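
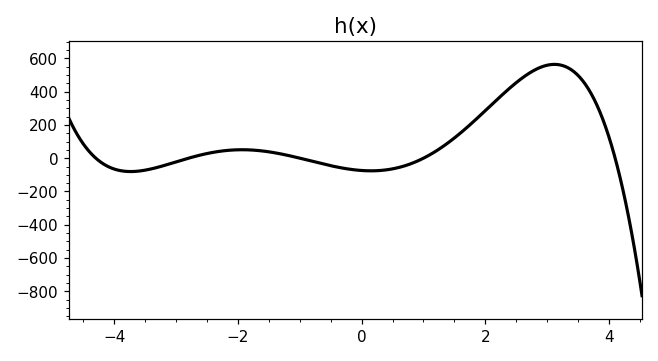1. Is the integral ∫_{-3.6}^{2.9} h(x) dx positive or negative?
positive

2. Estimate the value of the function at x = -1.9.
50.7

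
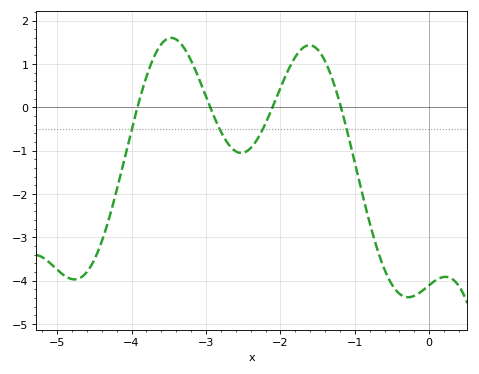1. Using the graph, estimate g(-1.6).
1.43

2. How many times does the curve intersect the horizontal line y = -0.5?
4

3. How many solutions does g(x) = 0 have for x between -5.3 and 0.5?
4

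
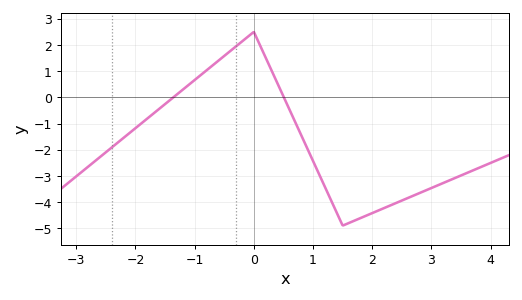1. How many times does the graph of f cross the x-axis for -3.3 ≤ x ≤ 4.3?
2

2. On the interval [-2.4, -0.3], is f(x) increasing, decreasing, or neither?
increasing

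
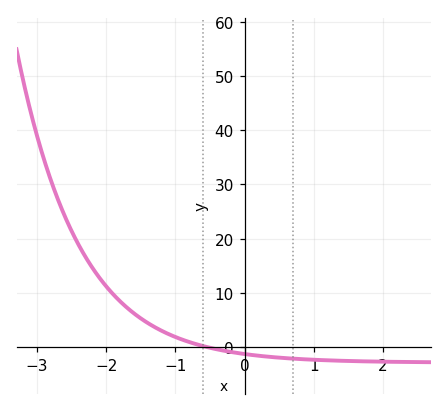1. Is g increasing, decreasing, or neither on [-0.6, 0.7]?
decreasing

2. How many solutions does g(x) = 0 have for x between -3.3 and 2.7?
1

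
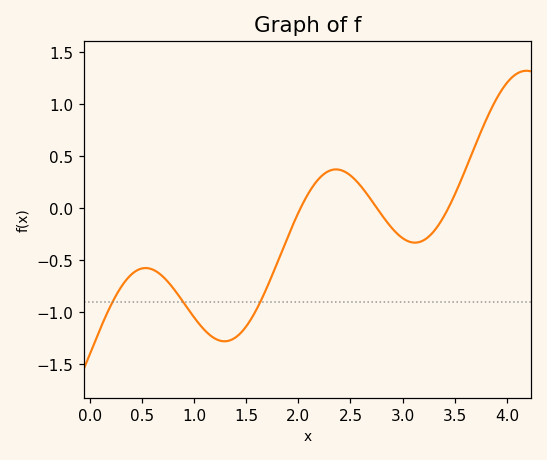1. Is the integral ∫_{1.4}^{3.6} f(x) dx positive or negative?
negative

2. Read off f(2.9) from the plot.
-0.195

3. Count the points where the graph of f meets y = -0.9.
3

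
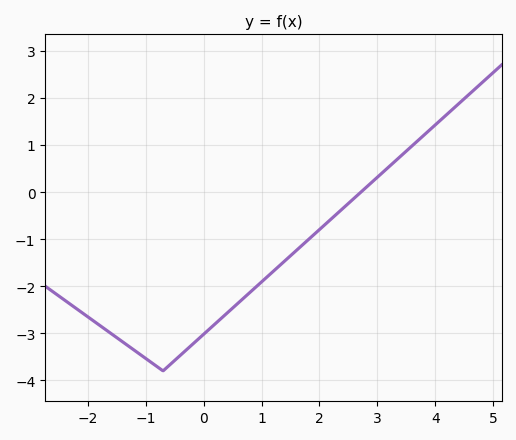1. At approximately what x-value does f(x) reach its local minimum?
-0.8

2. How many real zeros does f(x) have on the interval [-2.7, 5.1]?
1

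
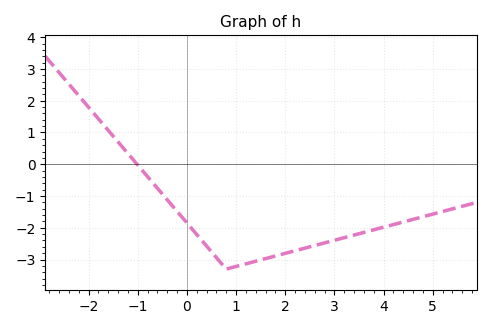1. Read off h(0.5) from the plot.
-2.75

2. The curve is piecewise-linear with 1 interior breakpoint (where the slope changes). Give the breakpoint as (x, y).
(0.8, -3.3)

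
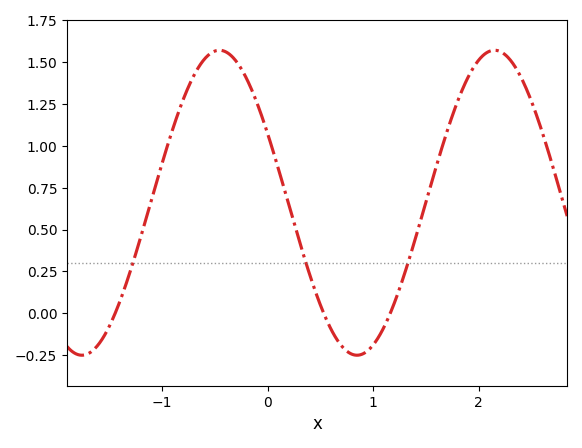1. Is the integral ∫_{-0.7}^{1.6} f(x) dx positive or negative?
positive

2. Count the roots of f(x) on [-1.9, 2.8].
3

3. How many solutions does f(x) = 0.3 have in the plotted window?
3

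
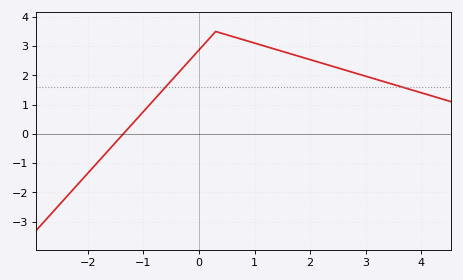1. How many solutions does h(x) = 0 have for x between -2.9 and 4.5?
1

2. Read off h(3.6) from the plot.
1.6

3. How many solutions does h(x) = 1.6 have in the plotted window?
2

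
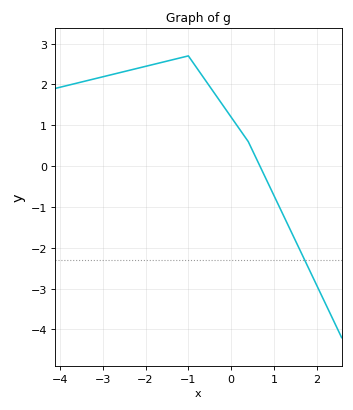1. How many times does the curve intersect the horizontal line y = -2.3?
1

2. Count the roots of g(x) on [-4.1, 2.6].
1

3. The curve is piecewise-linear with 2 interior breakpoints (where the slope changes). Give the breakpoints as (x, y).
(-1, 2.7); (0.4, 0.6)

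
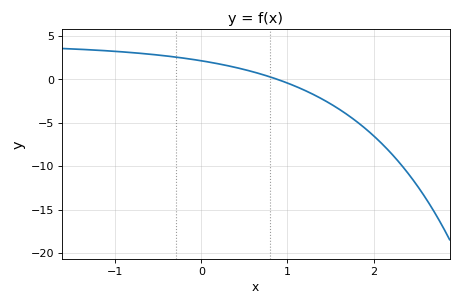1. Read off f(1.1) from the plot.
-1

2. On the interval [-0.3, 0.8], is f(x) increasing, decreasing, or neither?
decreasing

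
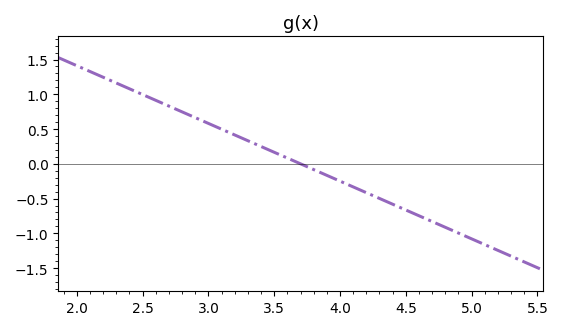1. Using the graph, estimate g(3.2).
0.415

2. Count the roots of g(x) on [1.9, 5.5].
1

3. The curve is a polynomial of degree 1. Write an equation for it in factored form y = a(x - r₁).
y = -0.83(x - 3.7)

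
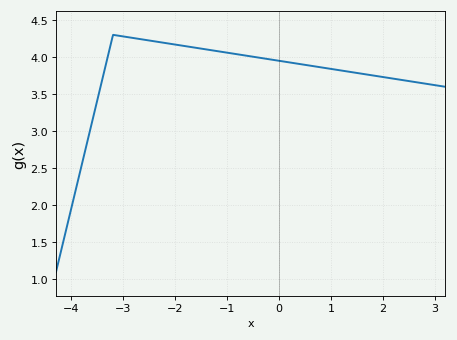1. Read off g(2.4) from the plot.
3.69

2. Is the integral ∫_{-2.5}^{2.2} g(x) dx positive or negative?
positive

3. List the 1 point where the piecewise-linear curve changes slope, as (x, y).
(-3.2, 4.3)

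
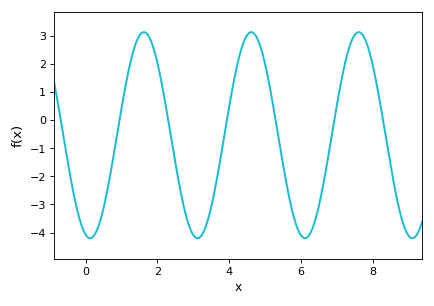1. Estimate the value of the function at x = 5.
2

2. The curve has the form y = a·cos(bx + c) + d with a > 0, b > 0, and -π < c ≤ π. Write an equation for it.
y = 3.66cos(2.1x + 2.9) - 0.54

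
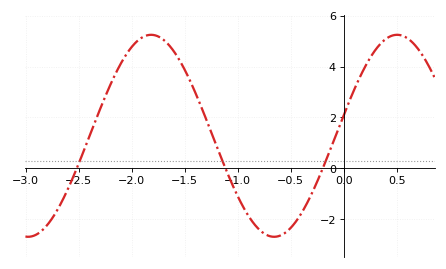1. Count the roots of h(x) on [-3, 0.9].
3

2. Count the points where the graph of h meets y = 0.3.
3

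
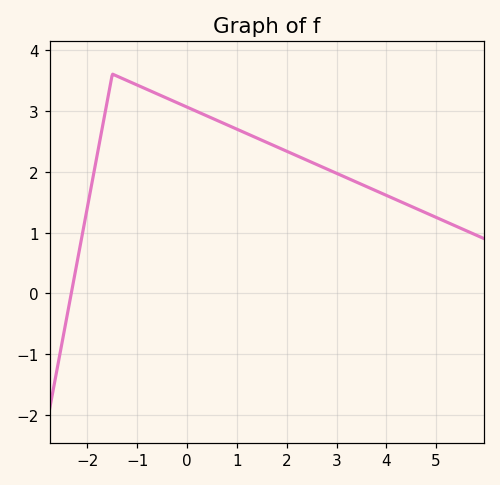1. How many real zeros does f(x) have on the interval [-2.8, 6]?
1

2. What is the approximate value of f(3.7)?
1.7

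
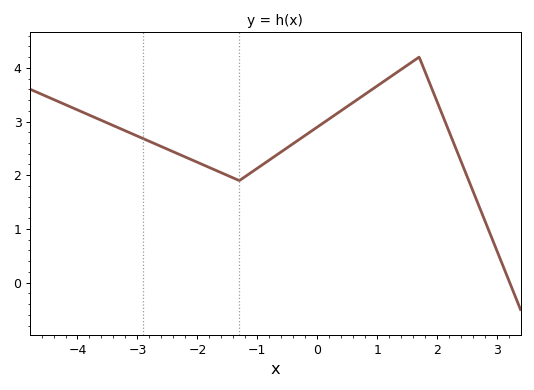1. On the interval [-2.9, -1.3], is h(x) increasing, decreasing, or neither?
decreasing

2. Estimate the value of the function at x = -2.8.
2.6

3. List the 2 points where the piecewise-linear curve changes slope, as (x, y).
(-1.3, 1.9); (1.7, 4.2)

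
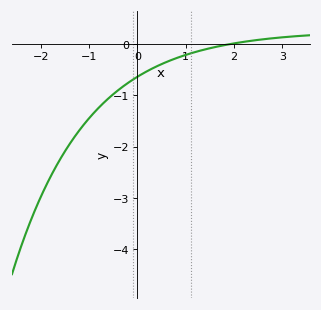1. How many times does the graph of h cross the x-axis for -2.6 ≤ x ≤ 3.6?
1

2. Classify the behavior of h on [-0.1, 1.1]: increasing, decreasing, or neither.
increasing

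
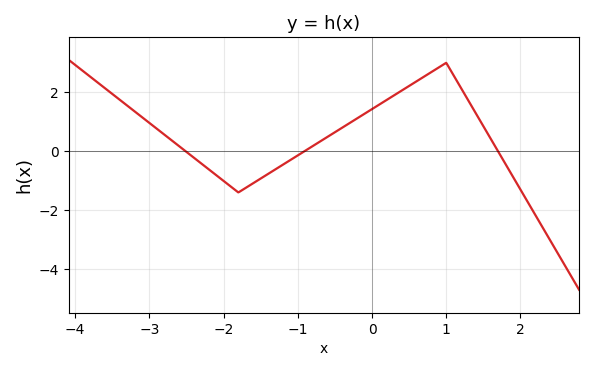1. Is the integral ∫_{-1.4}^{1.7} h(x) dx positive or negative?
positive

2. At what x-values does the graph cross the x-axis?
-2.51, -0.909, 1.7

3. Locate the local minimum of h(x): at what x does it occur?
-1.8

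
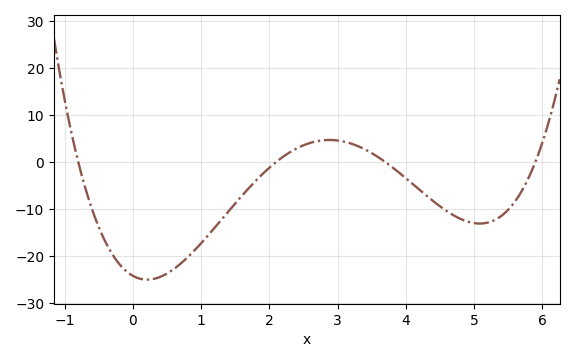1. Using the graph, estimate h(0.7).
-21.6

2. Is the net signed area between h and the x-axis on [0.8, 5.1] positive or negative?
negative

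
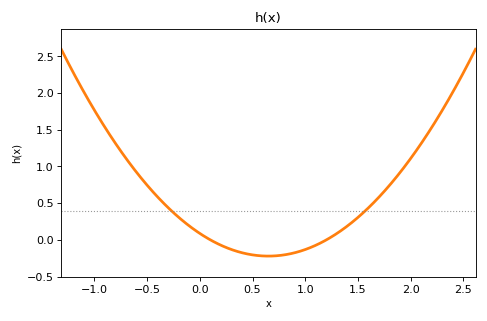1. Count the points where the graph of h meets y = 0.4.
2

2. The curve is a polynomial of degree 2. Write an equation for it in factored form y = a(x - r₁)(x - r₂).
y = 0.73(x - 0.1)(x - 1.2)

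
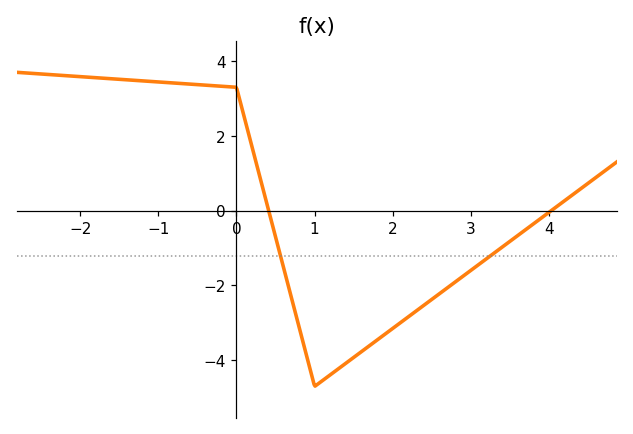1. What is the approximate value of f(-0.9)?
3.4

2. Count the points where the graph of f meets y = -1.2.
2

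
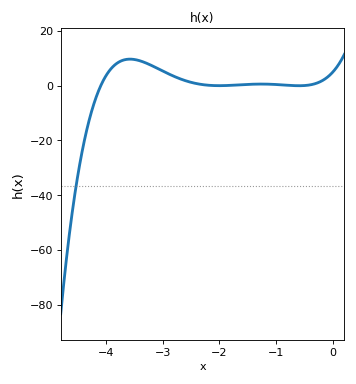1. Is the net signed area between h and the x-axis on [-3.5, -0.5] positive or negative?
positive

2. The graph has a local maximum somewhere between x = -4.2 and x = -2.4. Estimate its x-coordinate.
-3.58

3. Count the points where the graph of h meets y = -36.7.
1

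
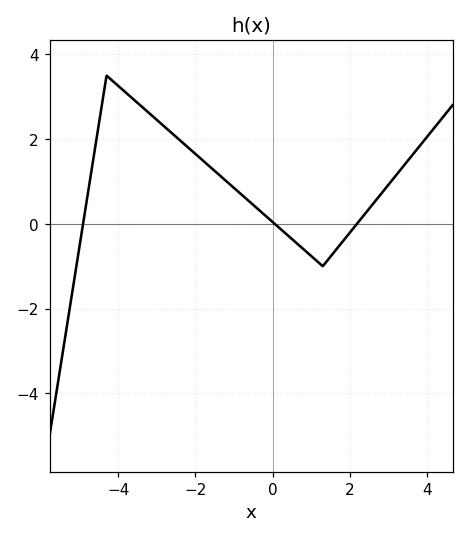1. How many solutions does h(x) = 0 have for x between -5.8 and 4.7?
3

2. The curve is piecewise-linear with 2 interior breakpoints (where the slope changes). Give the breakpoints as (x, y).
(-4.3, 3.5); (1.3, -1)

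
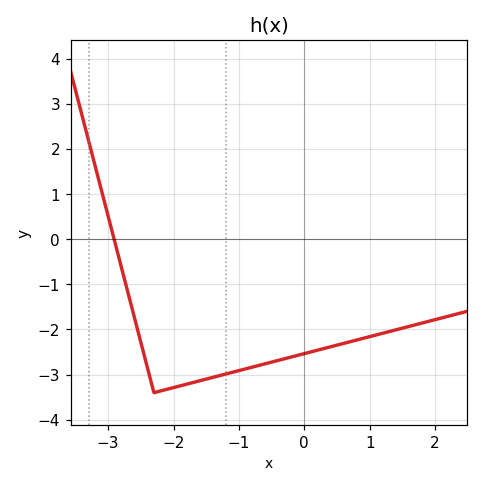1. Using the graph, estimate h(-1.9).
-3.2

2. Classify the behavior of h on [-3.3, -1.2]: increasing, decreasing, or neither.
neither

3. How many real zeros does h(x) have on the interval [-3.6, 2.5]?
1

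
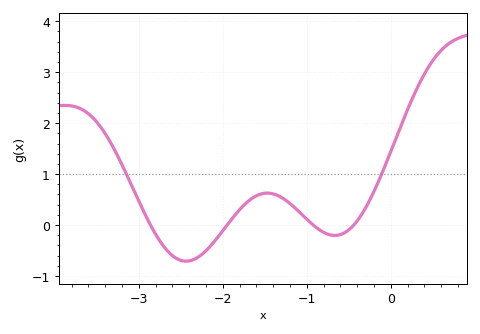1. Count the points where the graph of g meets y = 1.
2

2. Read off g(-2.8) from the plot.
-0.179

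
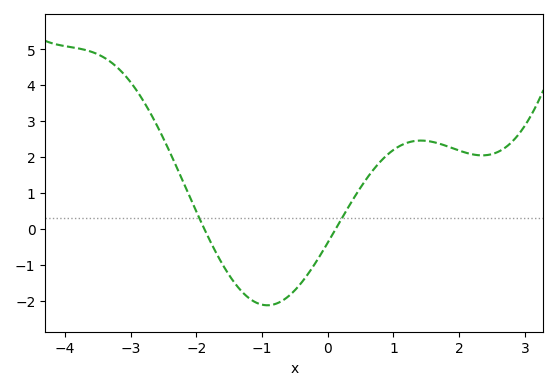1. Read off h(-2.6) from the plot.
2.9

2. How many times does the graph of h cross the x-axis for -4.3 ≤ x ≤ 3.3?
2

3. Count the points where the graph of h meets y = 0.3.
2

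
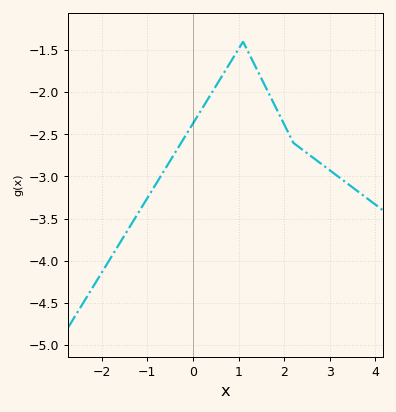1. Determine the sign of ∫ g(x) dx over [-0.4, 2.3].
negative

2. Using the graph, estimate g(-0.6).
-2.9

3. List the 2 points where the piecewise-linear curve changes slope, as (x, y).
(1.1, -1.4); (2.2, -2.6)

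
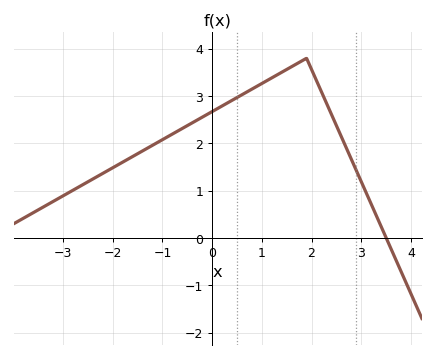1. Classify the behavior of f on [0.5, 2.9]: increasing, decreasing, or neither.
neither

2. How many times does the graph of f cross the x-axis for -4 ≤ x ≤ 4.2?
1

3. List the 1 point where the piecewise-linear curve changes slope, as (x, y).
(1.9, 3.8)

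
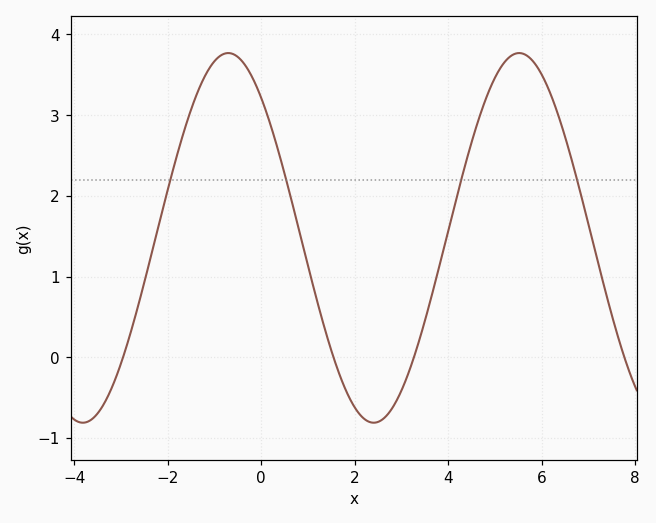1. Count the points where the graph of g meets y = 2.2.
4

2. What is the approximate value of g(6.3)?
3.09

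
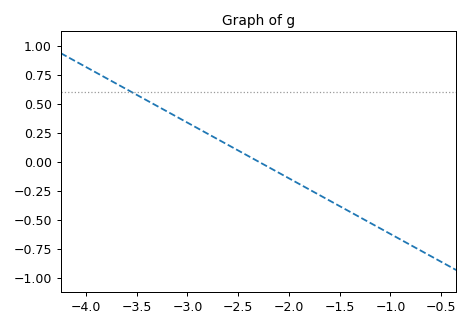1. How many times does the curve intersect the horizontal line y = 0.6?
1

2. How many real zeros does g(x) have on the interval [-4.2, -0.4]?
1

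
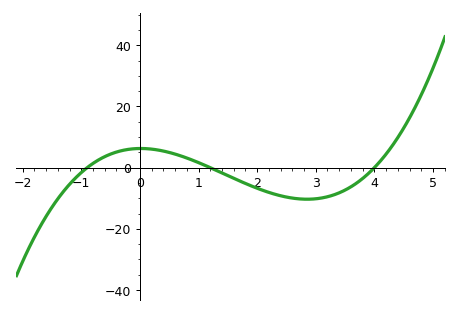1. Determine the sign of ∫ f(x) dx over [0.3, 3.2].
negative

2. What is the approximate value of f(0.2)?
6.06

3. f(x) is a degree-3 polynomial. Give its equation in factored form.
y = 1.45(x + 0.9)(x - 1.2)(x - 4)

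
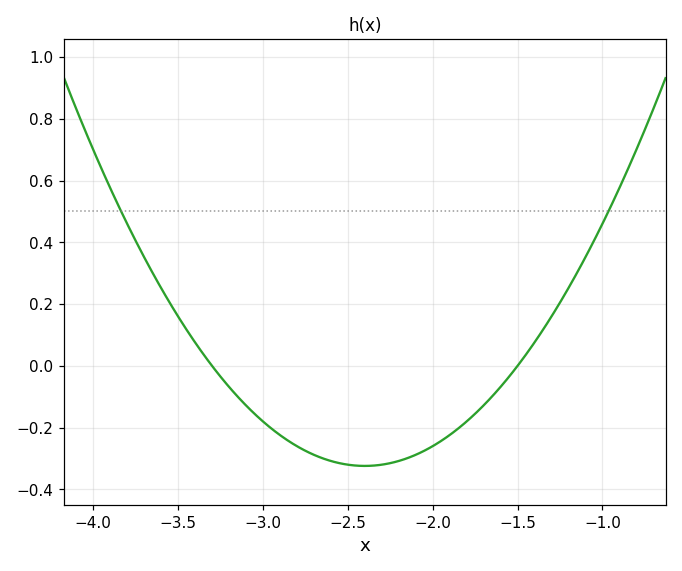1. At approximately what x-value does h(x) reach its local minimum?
-2.4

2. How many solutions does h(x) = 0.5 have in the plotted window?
2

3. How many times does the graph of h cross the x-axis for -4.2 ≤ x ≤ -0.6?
2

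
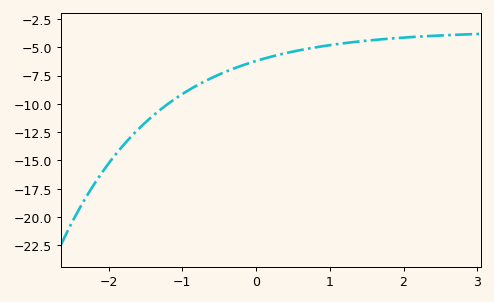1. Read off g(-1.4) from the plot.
-11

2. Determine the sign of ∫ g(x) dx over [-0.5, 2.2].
negative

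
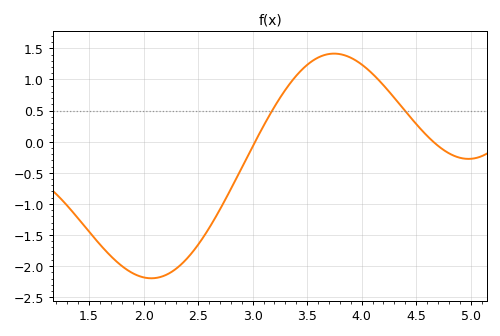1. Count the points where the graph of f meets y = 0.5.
2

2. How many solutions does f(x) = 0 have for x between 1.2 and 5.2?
2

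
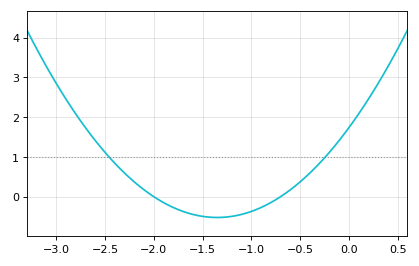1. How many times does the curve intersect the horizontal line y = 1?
2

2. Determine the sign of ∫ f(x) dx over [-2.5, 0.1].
positive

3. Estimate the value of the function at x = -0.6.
0.2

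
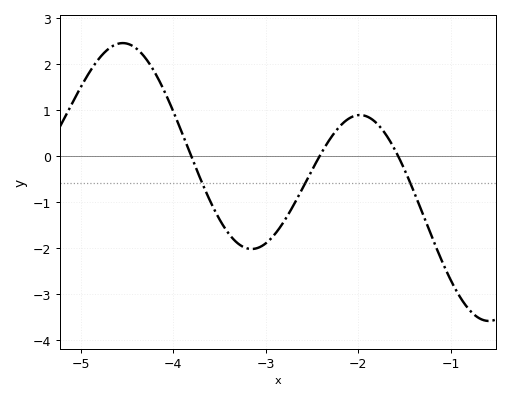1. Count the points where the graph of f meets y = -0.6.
3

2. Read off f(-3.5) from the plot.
-1.4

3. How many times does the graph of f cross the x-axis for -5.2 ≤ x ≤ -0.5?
3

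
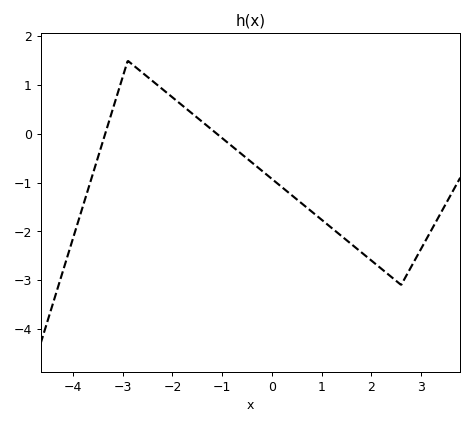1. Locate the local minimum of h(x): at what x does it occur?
2.6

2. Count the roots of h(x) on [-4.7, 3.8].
2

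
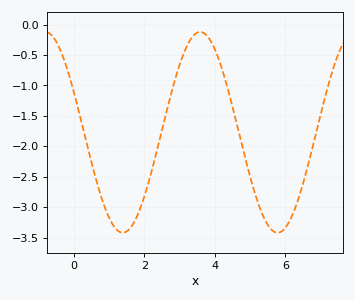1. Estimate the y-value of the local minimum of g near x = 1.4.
-3.42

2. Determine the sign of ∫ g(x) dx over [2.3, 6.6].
negative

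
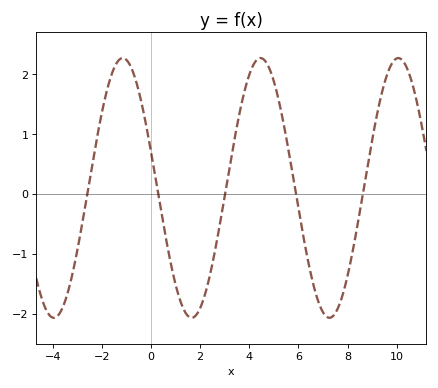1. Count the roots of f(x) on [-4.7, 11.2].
5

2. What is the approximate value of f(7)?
-1.98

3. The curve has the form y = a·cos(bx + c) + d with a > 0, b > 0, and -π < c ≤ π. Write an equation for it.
y = 2.17cos(1.12x + 1.29) + 0.1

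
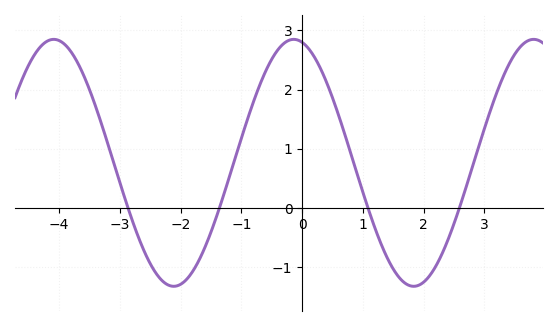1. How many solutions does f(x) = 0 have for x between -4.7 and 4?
4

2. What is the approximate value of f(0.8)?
0.925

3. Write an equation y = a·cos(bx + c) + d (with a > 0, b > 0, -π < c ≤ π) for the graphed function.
y = 2.09cos(1.59x + 0.22) + 0.76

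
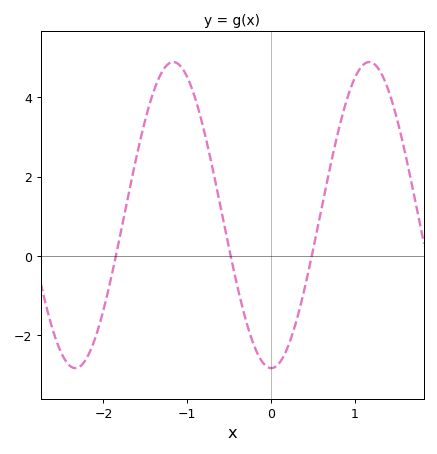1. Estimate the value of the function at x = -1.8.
0.528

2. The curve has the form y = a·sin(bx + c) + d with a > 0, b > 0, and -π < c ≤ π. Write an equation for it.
y = 3.86sin(2.69x - 1.57) + 1.03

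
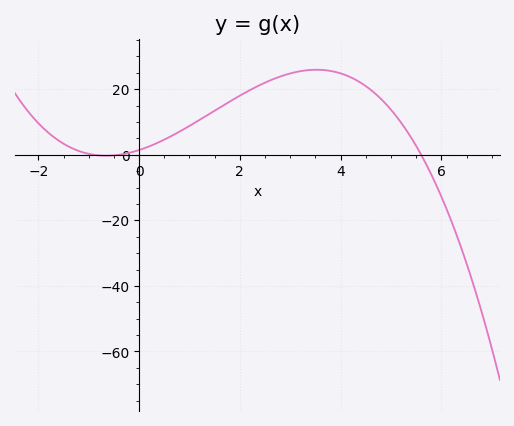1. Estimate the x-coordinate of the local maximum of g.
3.52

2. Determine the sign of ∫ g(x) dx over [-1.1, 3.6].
positive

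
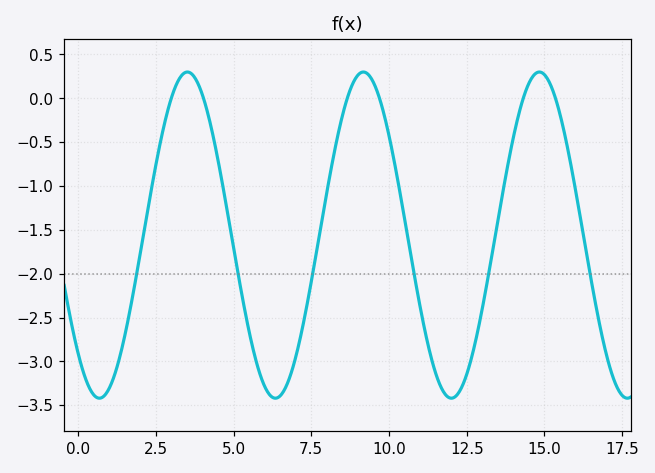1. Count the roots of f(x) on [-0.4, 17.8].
6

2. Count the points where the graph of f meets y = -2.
6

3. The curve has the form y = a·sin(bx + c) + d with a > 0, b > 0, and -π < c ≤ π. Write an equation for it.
y = 1.86sin(1.1x - 2.3) - 1.56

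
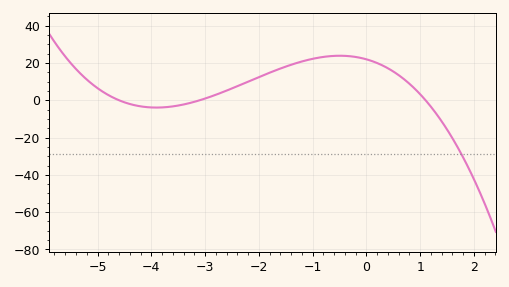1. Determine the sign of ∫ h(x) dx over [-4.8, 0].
positive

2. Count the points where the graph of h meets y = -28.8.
1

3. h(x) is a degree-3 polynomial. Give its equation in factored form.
y = -1.4(x + 4.6)(x + 3.1)(x - 1.1)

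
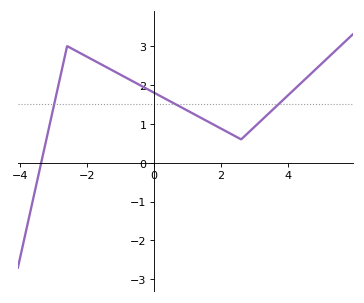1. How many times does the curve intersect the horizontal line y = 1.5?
3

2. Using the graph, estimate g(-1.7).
2.6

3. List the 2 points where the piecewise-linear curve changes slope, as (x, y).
(-2.6, 3); (2.6, 0.6)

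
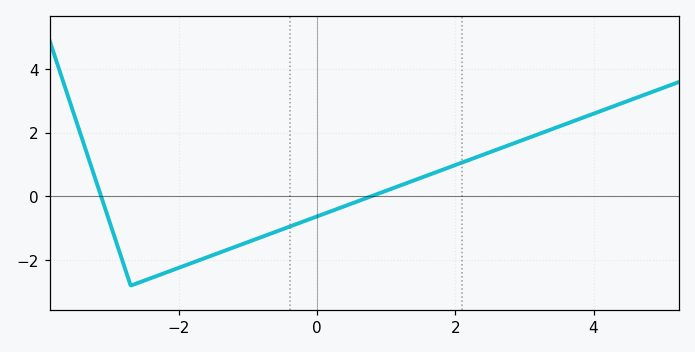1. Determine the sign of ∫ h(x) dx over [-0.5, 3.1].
positive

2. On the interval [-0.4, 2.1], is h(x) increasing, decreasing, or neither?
increasing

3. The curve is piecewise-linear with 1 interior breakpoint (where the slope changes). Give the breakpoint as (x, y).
(-2.7, -2.8)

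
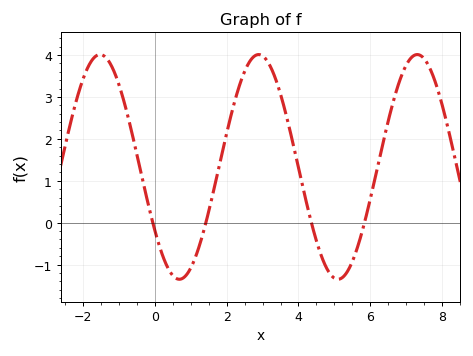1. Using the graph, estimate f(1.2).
-0.643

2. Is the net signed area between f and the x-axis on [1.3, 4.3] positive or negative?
positive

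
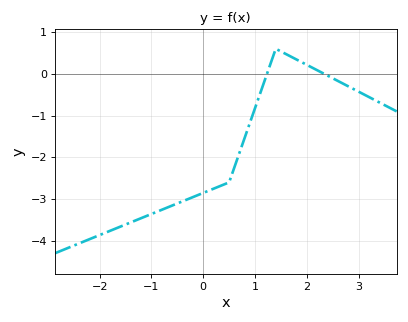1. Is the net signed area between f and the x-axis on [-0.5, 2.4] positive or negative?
negative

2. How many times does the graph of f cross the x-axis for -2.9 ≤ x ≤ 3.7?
2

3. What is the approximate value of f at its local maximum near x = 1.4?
0.599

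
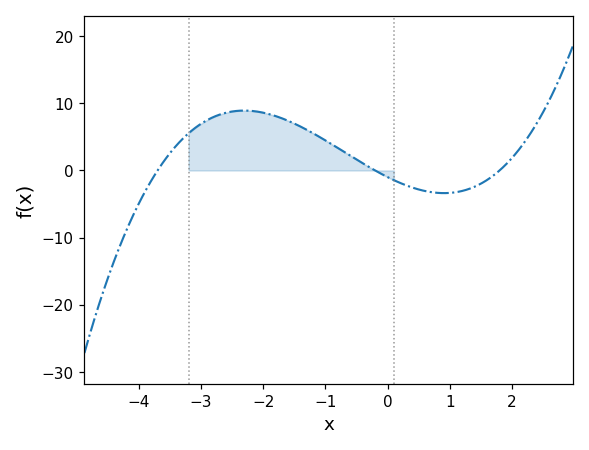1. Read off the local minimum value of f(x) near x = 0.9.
-3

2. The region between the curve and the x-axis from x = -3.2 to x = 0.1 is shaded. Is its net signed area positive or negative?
positive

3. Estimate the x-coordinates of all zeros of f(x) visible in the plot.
-3.6, -0.2, 1.8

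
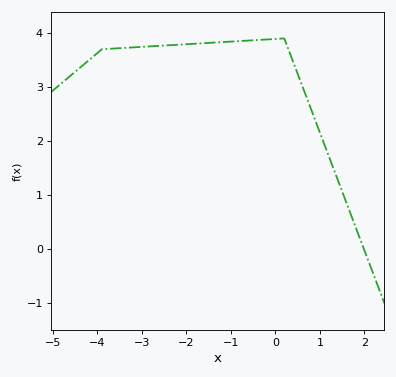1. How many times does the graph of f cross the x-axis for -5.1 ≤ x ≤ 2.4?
1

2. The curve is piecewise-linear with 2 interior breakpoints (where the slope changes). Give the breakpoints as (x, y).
(-3.9, 3.7); (0.2, 3.9)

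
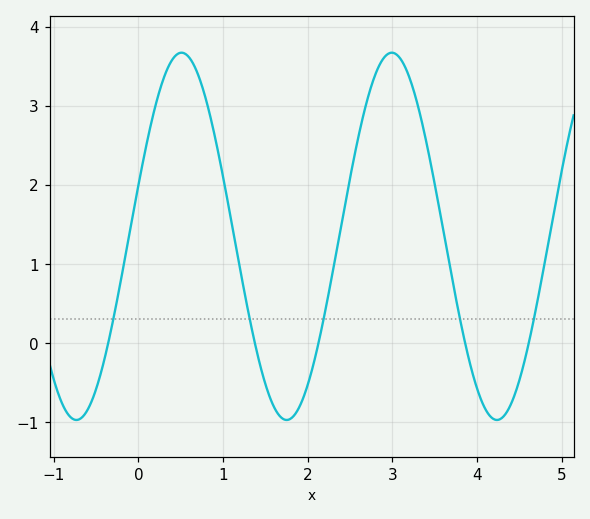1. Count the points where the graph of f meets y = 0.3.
5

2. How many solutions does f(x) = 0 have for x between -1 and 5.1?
5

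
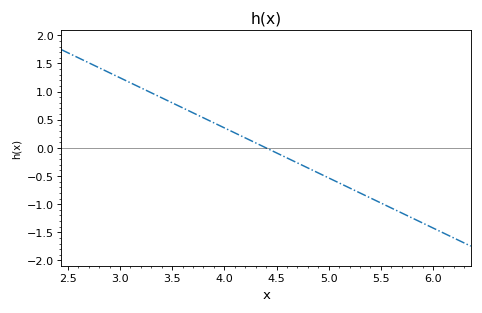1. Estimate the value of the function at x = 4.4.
0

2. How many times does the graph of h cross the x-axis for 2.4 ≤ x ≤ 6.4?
1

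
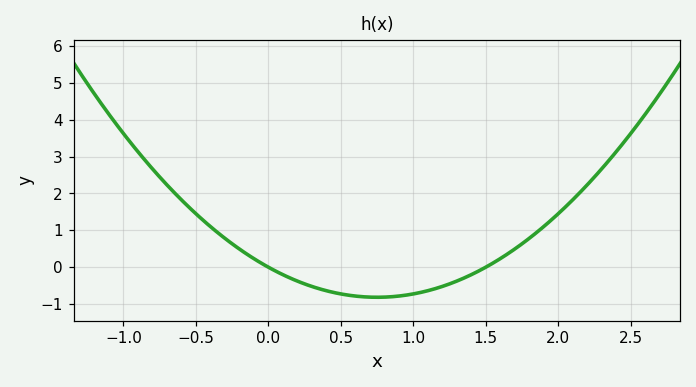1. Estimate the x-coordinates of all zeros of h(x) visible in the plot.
0, 1.5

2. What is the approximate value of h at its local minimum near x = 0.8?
-0.816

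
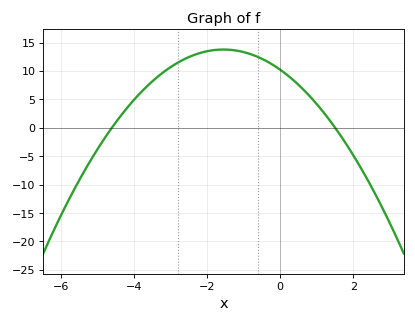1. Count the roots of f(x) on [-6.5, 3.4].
2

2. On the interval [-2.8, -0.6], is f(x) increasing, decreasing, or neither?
neither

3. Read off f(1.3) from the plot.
1.5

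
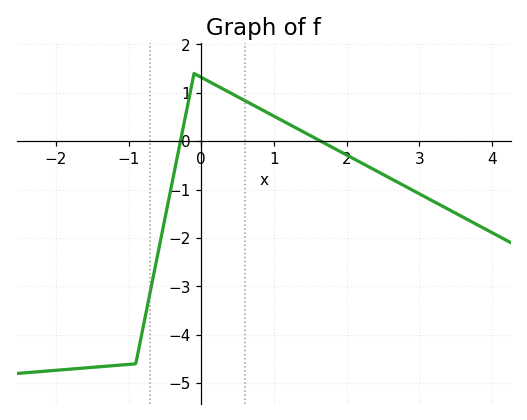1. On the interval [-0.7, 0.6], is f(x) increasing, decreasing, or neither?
neither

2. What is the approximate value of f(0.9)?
0.598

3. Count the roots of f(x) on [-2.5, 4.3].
2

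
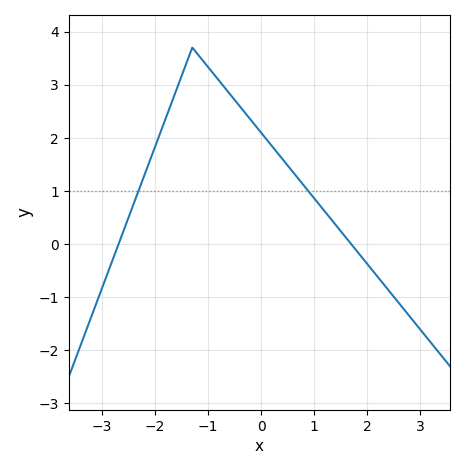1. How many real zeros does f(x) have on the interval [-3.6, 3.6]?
2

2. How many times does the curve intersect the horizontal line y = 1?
2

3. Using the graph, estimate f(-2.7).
0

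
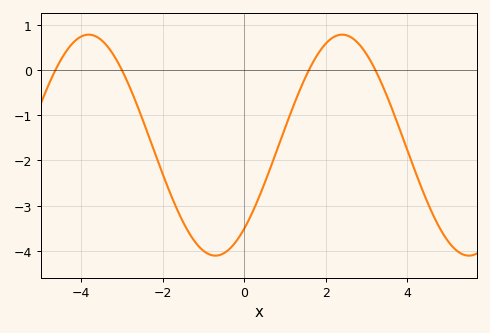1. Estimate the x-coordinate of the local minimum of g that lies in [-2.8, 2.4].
-0.706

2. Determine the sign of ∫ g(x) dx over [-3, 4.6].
negative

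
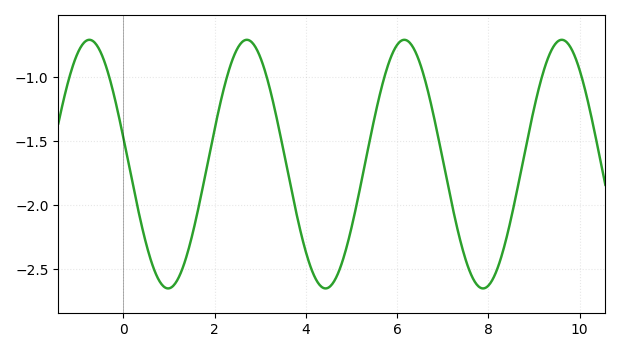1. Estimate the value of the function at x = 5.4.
-1.49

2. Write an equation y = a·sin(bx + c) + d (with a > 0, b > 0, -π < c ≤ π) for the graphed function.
y = 0.97sin(1.82x + 2.93) - 1.68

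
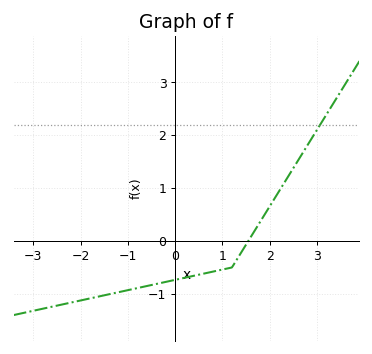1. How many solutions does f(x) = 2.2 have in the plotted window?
1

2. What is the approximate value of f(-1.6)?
-1.05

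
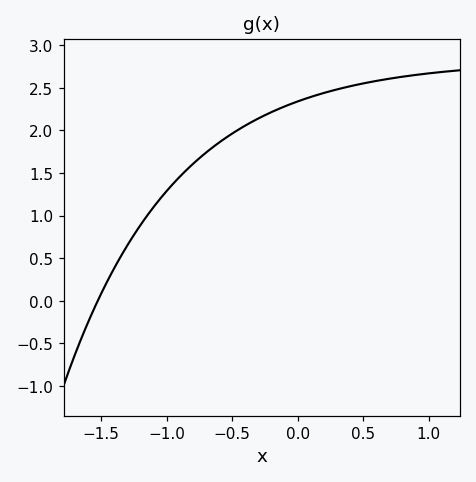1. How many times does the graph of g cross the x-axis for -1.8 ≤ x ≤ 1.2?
1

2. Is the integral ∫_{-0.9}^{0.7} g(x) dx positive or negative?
positive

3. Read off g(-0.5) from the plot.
1.96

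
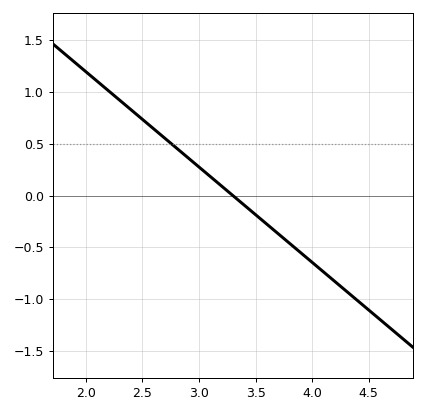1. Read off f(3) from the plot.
0.3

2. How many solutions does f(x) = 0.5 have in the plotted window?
1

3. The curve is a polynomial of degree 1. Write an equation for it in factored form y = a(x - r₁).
y = -0.92(x - 3.3)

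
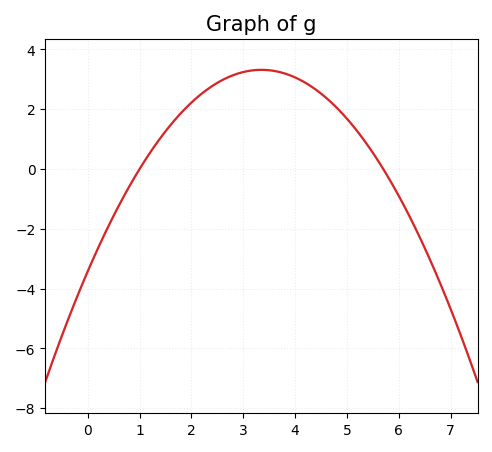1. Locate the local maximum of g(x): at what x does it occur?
3.4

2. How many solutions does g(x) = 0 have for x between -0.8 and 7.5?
2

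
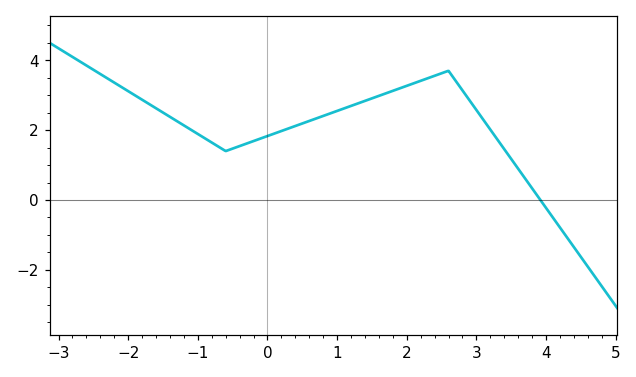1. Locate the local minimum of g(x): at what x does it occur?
-0.601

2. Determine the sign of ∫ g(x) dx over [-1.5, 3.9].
positive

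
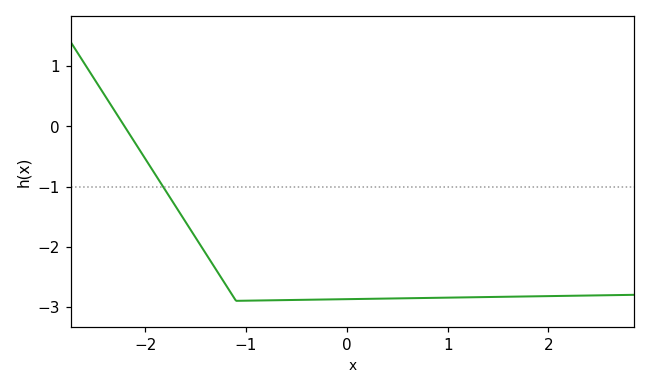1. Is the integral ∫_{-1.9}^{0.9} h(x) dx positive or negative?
negative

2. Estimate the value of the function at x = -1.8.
-1.1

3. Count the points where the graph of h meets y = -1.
1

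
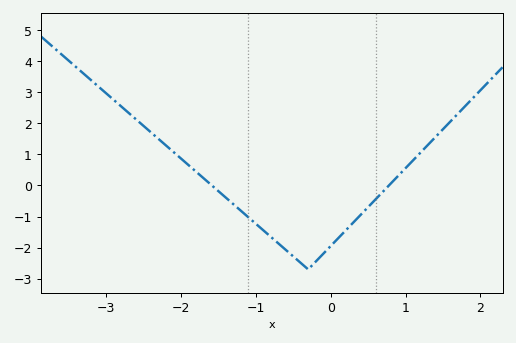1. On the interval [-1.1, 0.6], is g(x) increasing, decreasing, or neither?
neither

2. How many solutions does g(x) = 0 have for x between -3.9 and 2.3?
2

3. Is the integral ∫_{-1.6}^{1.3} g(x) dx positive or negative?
negative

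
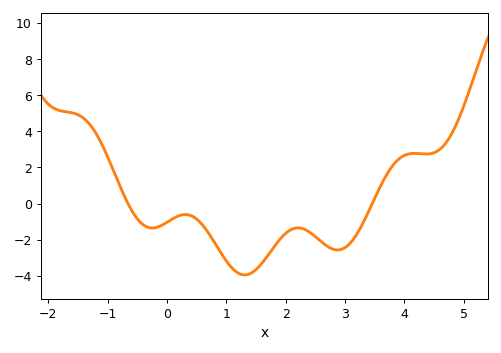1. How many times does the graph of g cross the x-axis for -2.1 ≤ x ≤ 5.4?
2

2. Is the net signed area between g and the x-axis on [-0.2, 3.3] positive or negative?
negative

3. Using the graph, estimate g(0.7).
-1.6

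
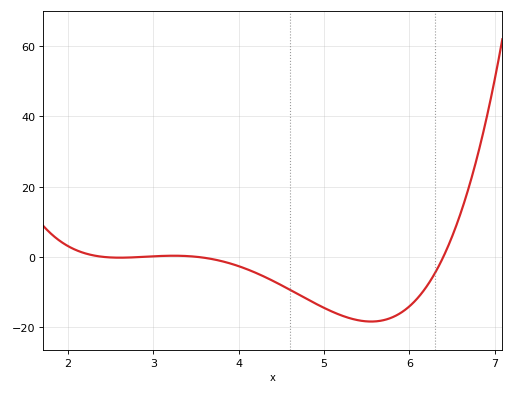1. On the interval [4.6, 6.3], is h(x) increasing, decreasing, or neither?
neither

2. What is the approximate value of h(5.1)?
-15.7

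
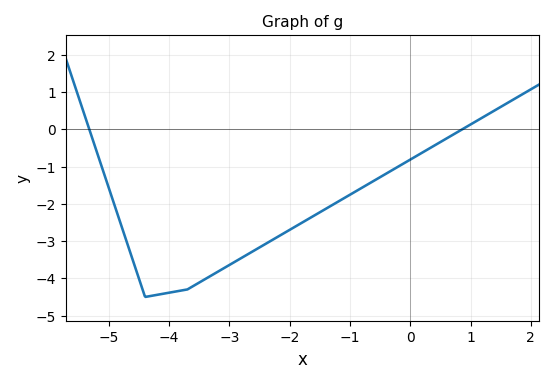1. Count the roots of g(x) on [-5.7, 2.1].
2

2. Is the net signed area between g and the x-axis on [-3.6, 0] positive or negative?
negative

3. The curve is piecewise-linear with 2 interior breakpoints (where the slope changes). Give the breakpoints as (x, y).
(-4.4, -4.5); (-3.7, -4.3)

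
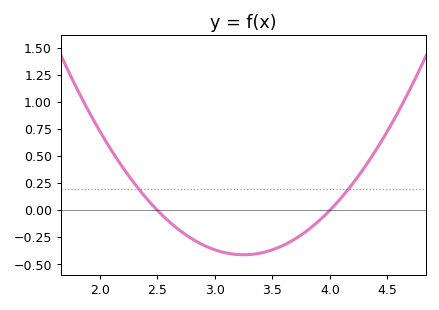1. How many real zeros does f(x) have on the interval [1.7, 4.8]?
2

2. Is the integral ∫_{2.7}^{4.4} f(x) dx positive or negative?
negative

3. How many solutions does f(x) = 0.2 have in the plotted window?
2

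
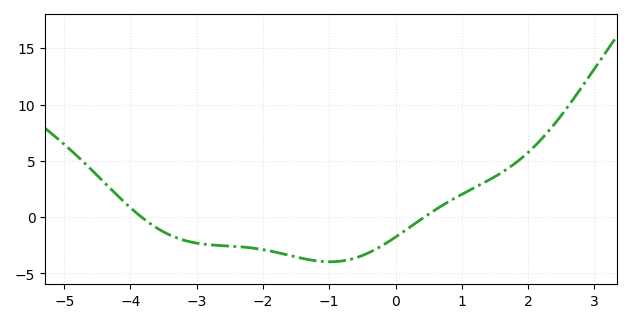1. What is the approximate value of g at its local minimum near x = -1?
-4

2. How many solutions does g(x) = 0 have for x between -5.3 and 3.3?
2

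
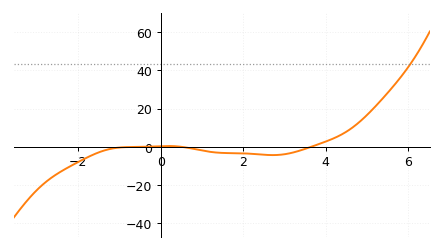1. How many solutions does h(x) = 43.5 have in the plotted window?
1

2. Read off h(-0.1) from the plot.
0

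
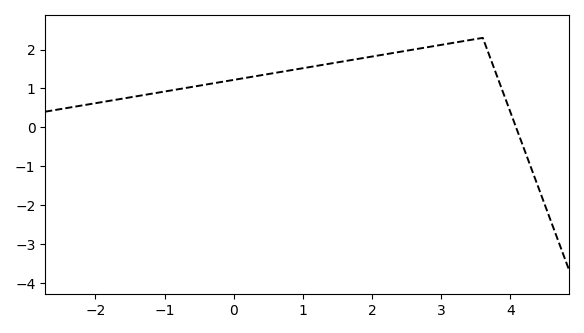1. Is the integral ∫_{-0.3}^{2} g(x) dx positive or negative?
positive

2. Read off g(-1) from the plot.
0.9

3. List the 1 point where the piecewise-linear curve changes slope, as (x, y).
(3.6, 2.3)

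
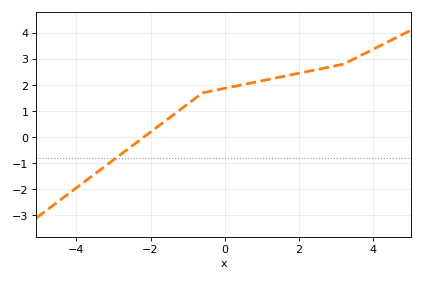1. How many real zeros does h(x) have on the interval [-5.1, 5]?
1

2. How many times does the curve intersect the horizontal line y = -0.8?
1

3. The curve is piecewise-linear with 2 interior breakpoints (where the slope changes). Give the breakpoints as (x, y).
(-0.6, 1.7); (3.2, 2.8)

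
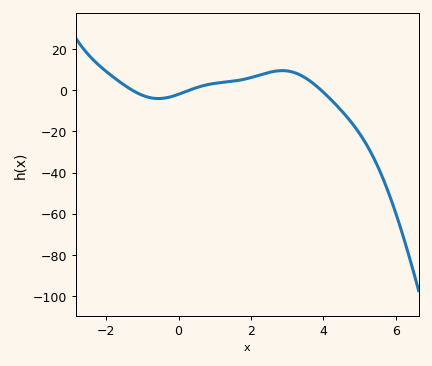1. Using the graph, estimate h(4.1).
-2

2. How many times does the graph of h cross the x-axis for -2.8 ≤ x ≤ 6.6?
3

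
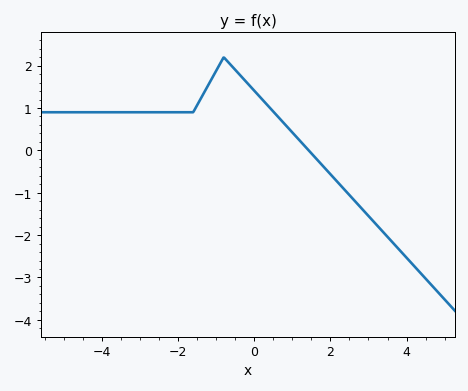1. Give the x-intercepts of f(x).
1.43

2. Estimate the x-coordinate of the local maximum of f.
-0.798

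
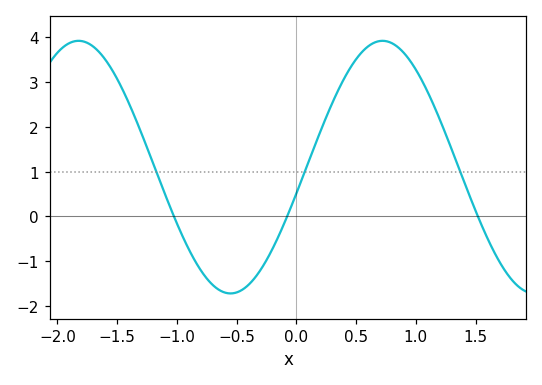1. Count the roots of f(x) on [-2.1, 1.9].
3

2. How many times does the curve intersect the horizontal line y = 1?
3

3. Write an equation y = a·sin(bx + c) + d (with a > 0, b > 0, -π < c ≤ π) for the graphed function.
y = 2.82sin(2.5x - 0.21) + 1.1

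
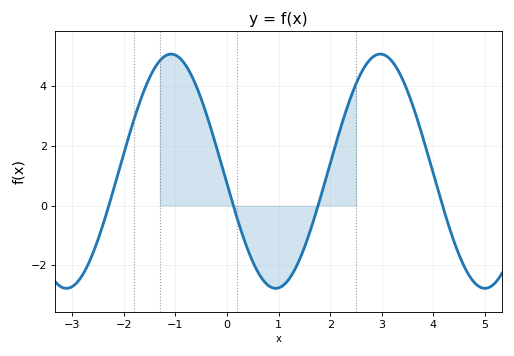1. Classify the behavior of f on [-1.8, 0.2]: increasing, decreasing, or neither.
neither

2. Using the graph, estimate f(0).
0.8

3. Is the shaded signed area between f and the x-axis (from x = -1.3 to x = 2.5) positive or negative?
positive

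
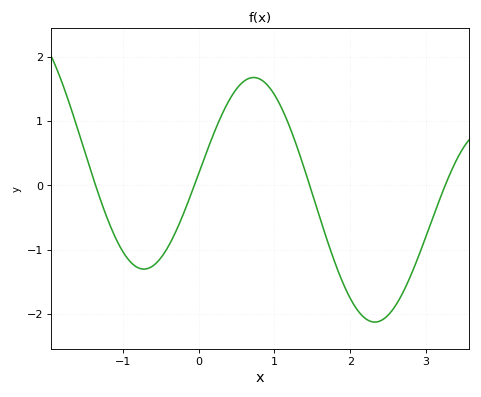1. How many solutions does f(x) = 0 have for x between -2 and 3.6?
4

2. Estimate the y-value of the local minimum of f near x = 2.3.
-2.12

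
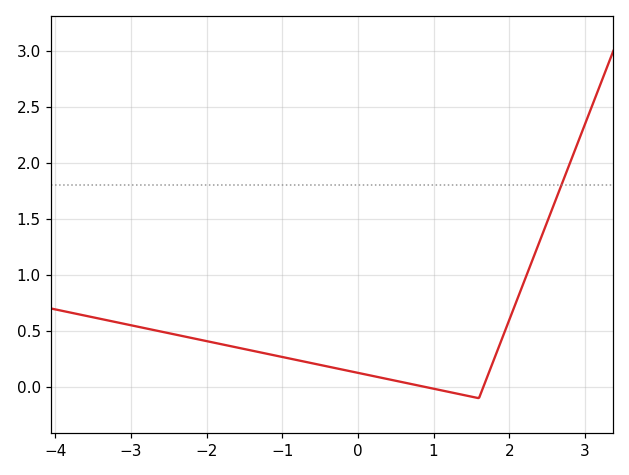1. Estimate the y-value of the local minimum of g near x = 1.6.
-0.1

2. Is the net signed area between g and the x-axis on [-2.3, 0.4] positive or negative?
positive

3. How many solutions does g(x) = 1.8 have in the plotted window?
1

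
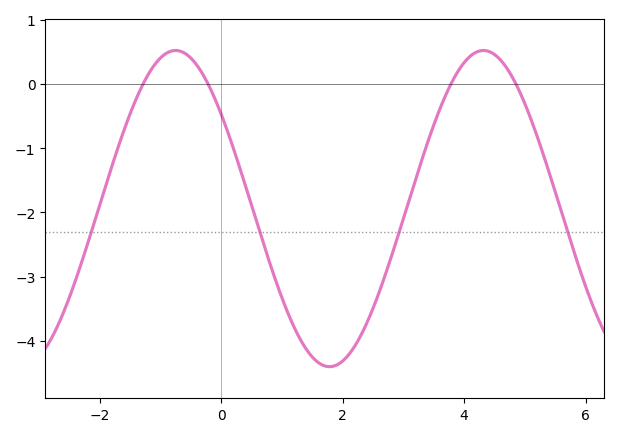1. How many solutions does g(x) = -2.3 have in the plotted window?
4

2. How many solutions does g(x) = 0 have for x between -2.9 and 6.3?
4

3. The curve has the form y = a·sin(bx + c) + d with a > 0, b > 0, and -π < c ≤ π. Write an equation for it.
y = 2.46sin(1.2x + 2.5) - 1.94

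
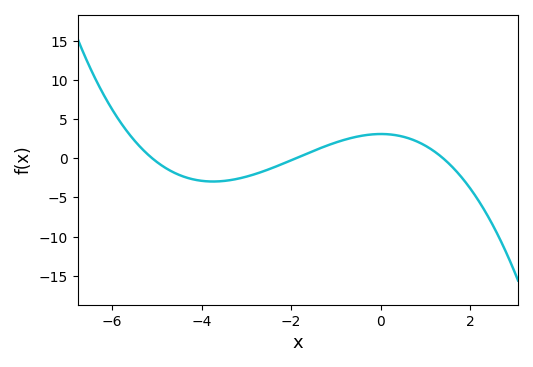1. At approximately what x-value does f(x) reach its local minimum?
-3.75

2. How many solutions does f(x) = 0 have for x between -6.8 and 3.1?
3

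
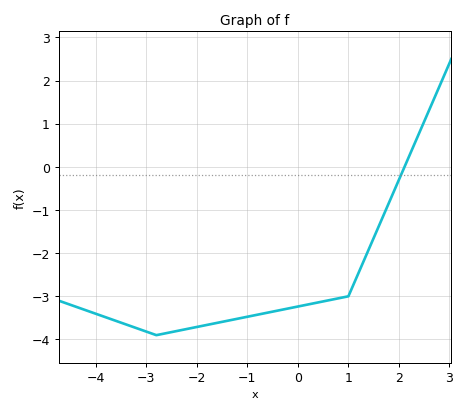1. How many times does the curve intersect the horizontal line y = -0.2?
1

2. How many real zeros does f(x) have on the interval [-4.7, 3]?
1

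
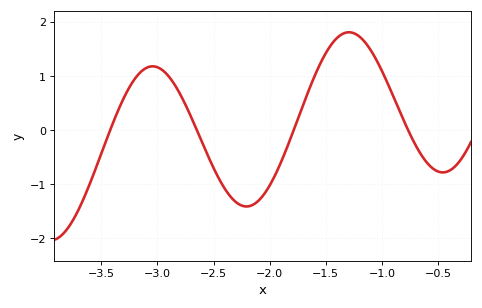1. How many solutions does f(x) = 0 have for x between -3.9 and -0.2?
4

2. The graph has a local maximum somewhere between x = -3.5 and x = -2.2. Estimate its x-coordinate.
-3.04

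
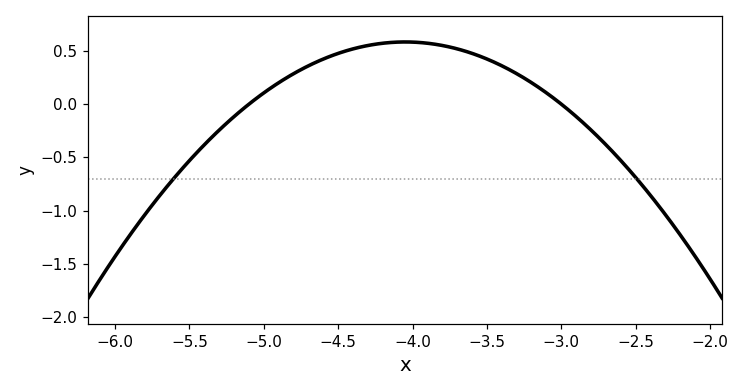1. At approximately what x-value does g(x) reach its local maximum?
-4.05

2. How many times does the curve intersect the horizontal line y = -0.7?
2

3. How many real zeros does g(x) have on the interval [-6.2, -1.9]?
2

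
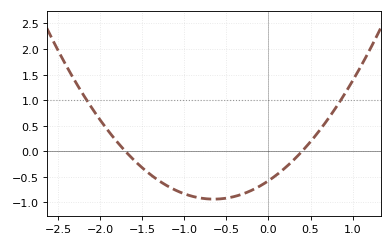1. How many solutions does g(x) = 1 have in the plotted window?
2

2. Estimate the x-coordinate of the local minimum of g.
-0.7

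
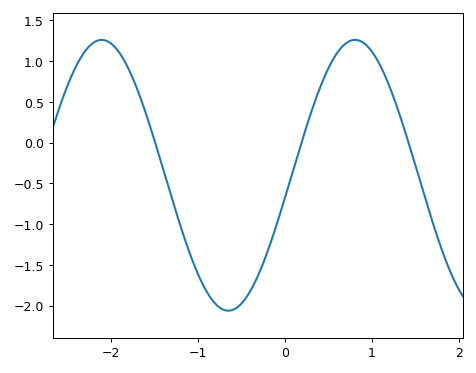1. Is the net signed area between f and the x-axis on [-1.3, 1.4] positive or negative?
negative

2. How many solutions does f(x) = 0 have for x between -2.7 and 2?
3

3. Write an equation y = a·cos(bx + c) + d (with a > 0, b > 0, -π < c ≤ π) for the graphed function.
y = 1.66cos(2.2x - 1.7) - 0.4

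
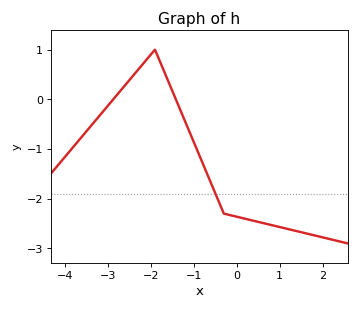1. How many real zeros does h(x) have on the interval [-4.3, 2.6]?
2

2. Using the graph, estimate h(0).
-2.4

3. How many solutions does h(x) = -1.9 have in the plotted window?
1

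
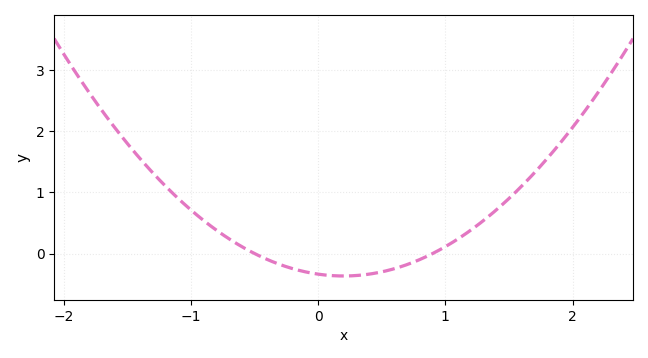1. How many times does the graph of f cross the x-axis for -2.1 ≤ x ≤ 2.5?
2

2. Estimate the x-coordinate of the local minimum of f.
0.2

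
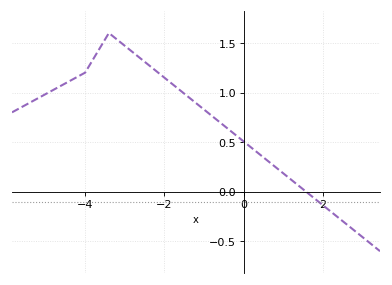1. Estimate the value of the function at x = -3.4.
1.6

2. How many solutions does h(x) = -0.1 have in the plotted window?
1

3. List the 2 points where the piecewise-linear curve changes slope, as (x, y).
(-4, 1.2); (-3.4, 1.6)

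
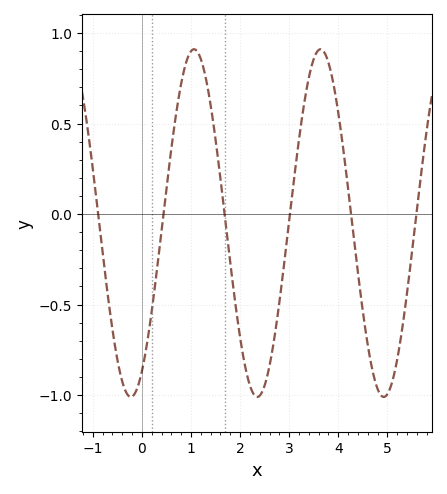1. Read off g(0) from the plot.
-0.85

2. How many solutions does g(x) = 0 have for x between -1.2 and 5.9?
6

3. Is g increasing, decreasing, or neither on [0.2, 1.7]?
neither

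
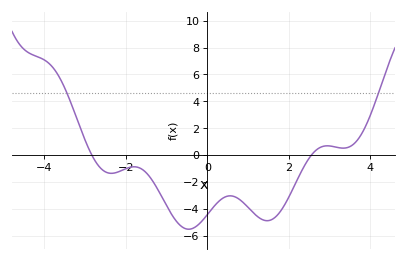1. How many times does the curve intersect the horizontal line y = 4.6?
2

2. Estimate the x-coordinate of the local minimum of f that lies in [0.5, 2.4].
1.4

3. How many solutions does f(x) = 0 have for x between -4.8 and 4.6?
2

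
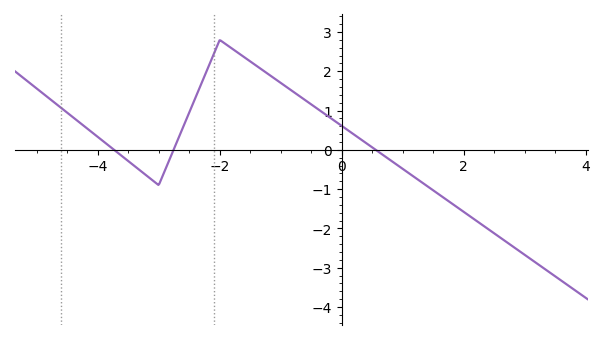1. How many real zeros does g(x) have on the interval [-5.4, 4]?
3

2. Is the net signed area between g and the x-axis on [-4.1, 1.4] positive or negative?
positive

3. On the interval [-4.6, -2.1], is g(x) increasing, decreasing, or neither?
neither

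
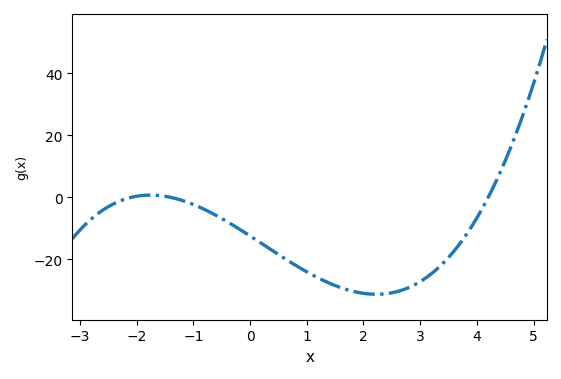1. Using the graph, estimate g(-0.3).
-8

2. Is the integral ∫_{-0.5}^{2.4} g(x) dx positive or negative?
negative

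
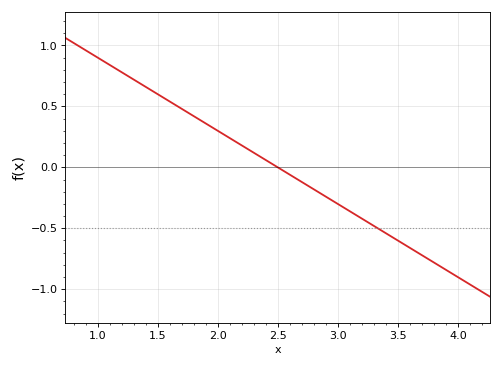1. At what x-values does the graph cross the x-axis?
2.5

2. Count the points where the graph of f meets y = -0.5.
1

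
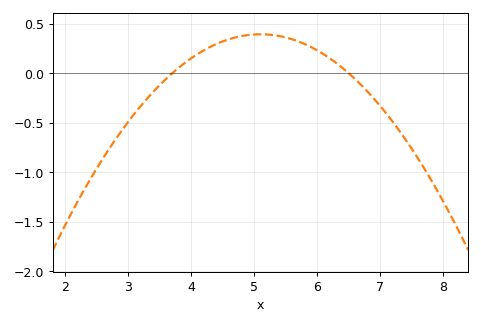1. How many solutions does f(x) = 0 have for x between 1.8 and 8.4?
2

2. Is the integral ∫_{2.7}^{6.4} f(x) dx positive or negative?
positive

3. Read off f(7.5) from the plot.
-0.76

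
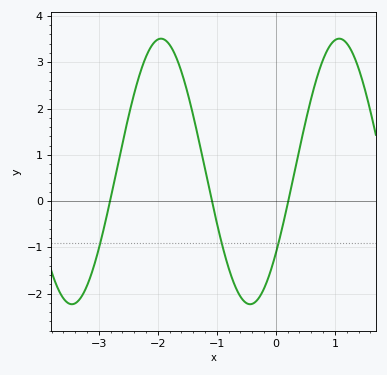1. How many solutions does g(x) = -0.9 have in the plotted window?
3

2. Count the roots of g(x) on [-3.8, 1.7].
3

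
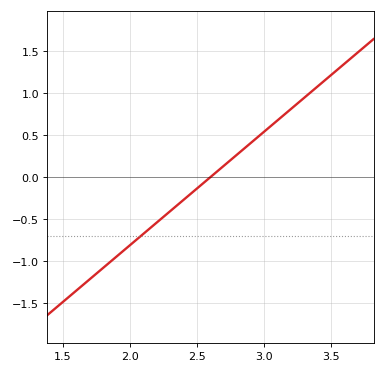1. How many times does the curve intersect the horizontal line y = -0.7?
1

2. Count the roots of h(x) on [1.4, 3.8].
1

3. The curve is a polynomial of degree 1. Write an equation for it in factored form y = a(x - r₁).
y = 1.35(x - 2.6)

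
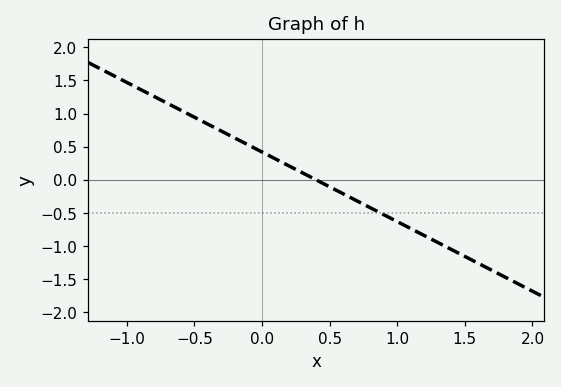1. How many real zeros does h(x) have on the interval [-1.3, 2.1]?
1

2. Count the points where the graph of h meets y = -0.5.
1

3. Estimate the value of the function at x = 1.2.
-0.85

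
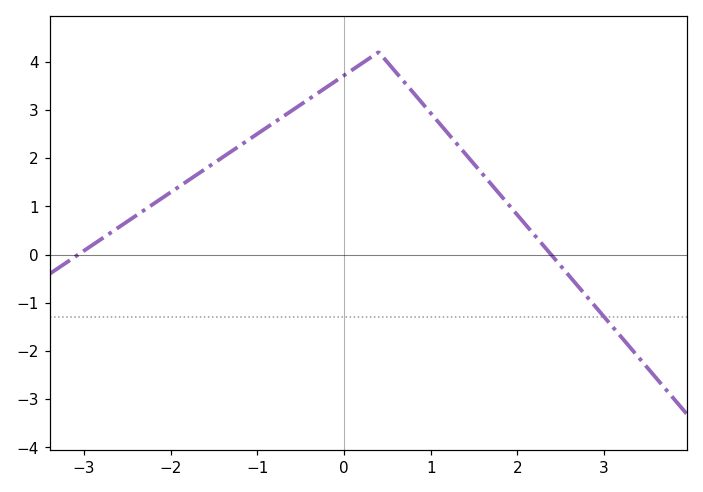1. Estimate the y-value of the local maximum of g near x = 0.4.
4.2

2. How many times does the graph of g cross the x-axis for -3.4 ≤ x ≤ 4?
2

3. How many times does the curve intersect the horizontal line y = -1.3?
1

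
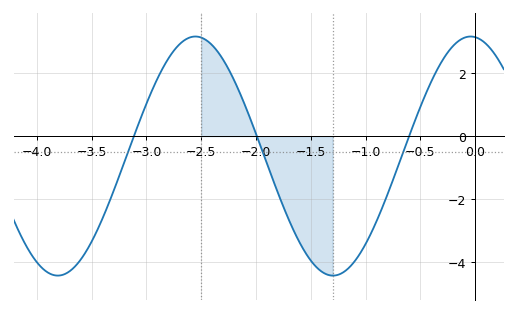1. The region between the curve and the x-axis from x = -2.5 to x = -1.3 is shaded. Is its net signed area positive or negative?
negative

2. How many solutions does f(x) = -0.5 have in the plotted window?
3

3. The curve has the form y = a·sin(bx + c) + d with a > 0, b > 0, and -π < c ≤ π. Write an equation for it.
y = 3.79sin(2.5x + 1.7) - 0.63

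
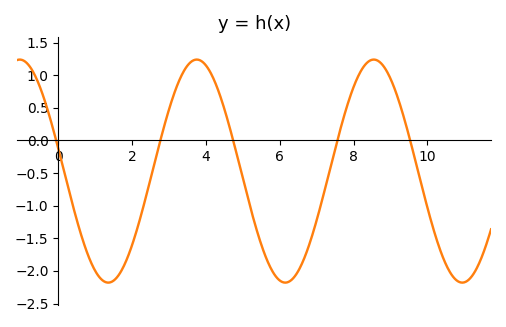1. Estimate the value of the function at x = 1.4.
-2.2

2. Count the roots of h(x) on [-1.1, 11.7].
5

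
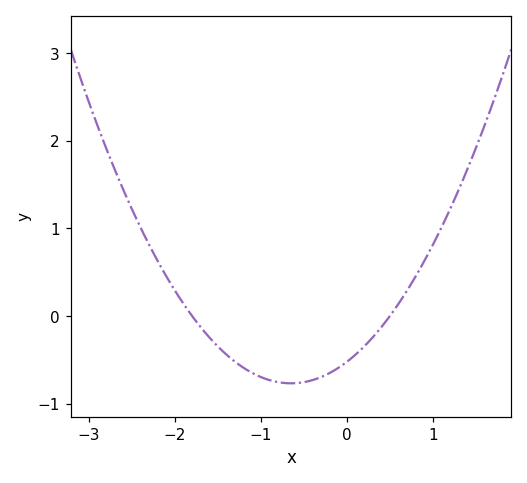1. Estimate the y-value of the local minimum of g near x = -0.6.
-0.8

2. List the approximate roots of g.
-1.8, 0.5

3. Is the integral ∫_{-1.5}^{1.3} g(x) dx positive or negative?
negative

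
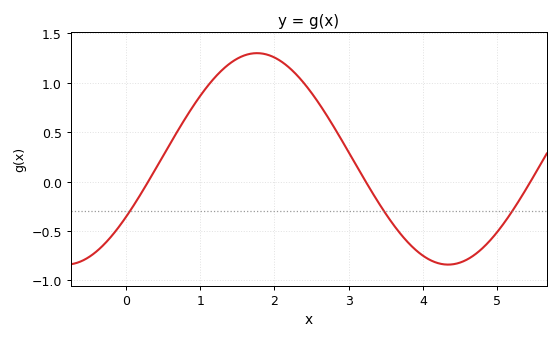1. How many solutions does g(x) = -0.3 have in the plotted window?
3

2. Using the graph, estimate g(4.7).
-0.738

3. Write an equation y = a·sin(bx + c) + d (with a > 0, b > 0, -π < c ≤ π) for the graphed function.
y = 1.07sin(1.22x - 0.582) + 0.23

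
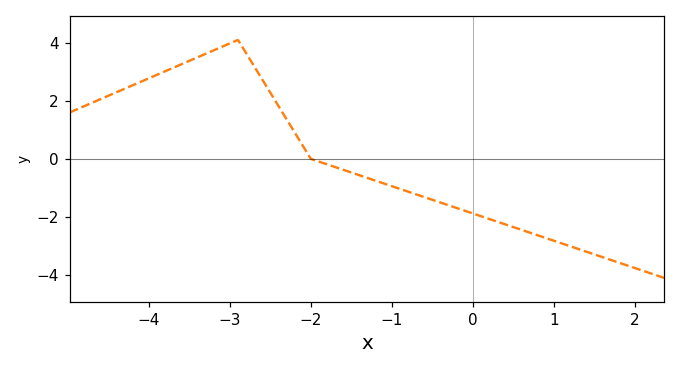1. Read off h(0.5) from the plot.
-2.35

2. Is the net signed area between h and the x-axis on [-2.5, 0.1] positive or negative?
negative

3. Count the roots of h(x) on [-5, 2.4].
1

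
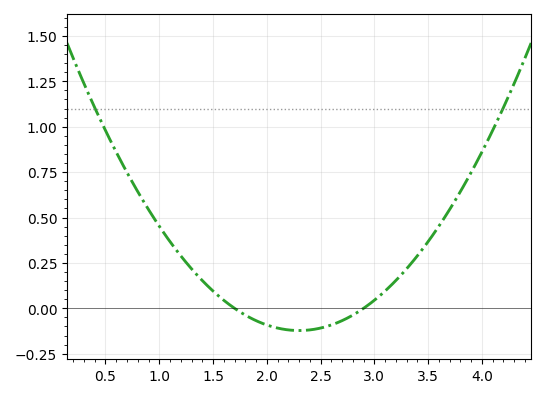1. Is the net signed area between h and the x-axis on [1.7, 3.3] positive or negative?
negative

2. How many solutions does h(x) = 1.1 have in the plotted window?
2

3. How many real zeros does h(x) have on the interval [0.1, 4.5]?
2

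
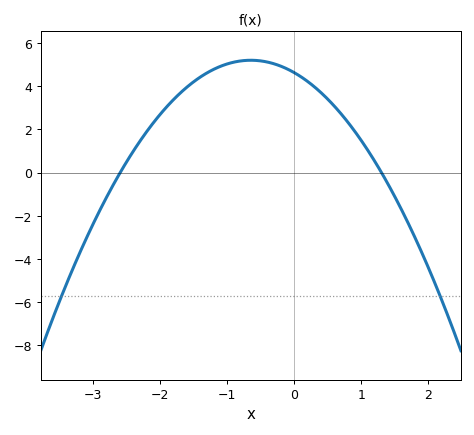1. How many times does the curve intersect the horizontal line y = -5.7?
2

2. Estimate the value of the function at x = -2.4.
1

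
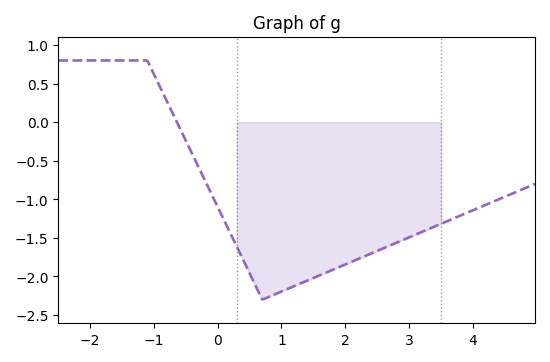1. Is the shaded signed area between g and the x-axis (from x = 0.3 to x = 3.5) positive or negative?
negative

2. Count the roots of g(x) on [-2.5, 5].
1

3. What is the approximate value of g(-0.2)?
-0.75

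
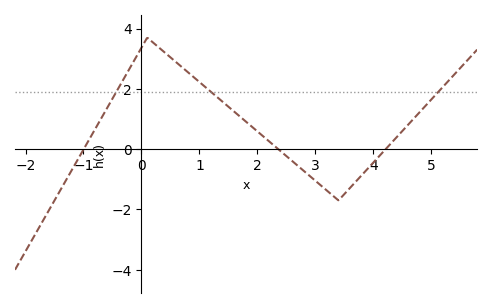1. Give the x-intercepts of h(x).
-1, 2.4, 4.2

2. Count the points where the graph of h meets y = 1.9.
3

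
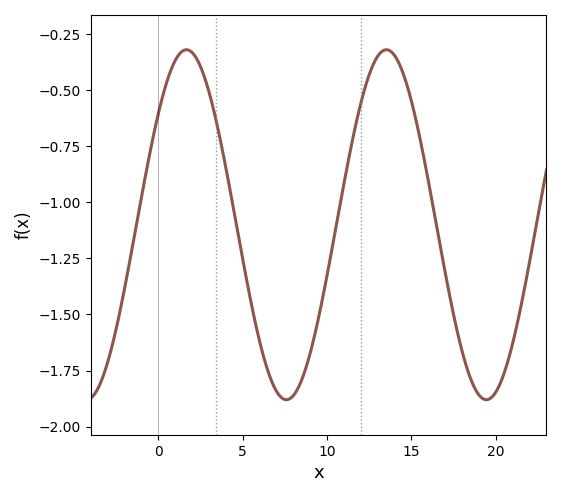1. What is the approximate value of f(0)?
-0.6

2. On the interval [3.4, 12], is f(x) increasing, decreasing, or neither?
neither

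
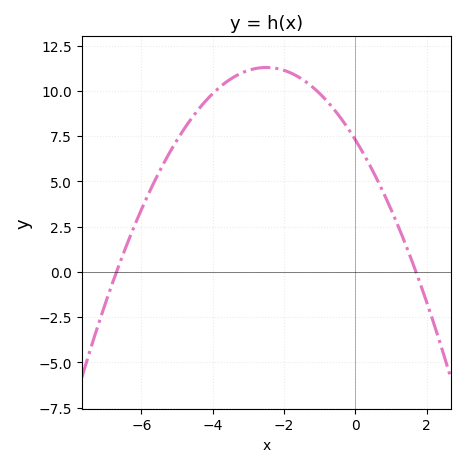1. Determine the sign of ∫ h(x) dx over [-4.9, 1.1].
positive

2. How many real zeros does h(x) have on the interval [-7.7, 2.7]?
2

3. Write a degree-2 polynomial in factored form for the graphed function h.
y = -0.64(x + 6.7)(x - 1.7)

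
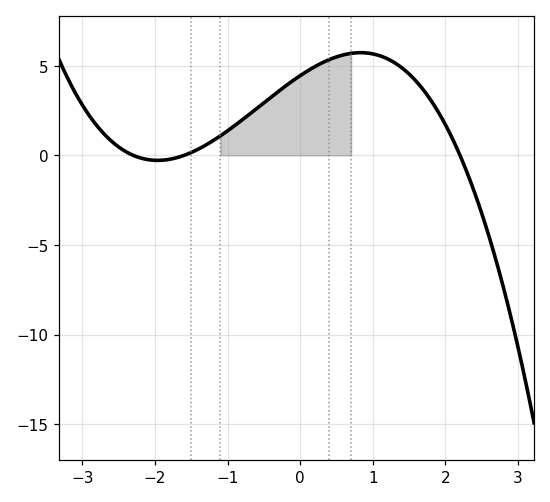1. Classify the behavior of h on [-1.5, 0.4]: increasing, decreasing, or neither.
increasing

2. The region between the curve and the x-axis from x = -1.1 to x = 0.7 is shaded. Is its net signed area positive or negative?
positive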